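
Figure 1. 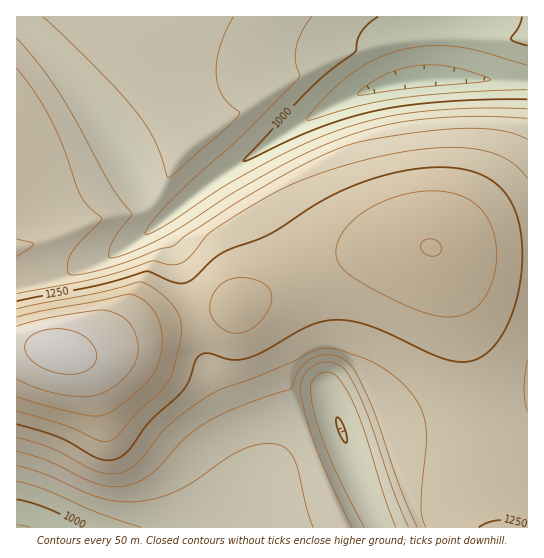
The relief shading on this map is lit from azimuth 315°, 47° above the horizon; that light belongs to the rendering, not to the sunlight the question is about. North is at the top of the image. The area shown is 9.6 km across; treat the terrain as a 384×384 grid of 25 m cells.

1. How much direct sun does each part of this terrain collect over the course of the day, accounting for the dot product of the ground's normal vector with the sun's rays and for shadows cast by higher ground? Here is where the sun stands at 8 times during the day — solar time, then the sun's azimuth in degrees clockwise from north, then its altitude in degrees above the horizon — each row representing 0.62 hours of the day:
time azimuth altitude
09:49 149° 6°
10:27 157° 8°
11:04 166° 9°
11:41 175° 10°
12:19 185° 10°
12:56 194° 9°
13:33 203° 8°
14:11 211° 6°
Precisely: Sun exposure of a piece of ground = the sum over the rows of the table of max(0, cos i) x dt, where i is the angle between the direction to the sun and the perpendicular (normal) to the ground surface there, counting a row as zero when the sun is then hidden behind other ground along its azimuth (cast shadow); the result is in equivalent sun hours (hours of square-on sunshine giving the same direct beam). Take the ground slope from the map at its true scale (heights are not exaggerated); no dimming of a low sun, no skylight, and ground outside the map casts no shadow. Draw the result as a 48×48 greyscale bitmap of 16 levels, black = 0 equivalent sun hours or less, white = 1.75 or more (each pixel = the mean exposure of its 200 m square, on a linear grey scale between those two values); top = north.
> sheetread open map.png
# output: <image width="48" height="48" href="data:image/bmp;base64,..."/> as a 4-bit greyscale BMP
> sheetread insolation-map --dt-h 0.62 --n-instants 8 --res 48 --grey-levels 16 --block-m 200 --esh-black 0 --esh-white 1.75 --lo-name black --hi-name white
<image width="48" height="48" href="data:image/bmp;base64,Qk32BAAAAAAAAHYAAAAoAAAAMAAAADAAAAABAAQAAAAAAIAEAAATCwAAEwsAABAAAAAAAAAAAAAAABEREQAiIiIAMzMzAERERABVVVUAZmZmAHd3dwCIiIgAmZmZAKqqqgC7u7sAzMzMAN3d3QDu7u4A////AJqqq7u7qpmIh3d3d3d3d2I1eat2ZVVERKu7vMzMuqmIh3d3d3ZmZkNFeblmZVVVVbvMzN3cy6mYh3d3d2ZmZiNGirdmZmVVVczM3d7ty6mYh3d3dmZmZDNXmpZmZmZmVc3d3e7u26mYh3d3dmZmYzRXmnZmZmZmZt3d3e7ty6mYh3d3d2ZmUzRomWZmZmZmZt3d3d3cu6mYiHd3d3ZmQ0V5p2ZmZmZmZd3d3cy7qqmZiIh3d3d2M0aJpmZmZmZmZe7t3MuqqqqpmYiId3d1NFaKlmZmZmZmVe7u3LqpqqqqqZmYiId0RGiadmZmZmZmZe7u3Muqq7u7qqqZmYh0RXmqd3d3ZmZmZd3d3Mu7u7u7uqqqqZlkVoq5d3d3d3ZmZt3czLu7u7u6qqq7qqlVZ5u4h3d3d3d2Zsy7u6qqqqqZiZqruqqIiay4iIiIh3d3ZqqqmZmZmZmIeImru6rd3d2oiIiIiId3d5mIh3d3eIiHeJmru6rv//6ZmZiIiIiHd3d2ZmZmZnd4iaqqqqqv//qZmZmZiIiHd1VVVVVVVmZniaqqqqqqqpmZmZmZmIiIdxIjM0RFVVVmeJmZmZmZmZmZmZmZmIiIdwAAASM0RERVZ4iIiIiZmZmZmZmZmIiIdwAAAAASMzM0Vmdnd3iIiZmZmZmZiIiIdwAAAAAAESIjRVVVZmd4iIiZmZmIiIiHdxAAAAAAABESNEREVWZ3eIiIiIiIiId3dyAAAAAAAAABIzM0RFZmd3iIiIiId3d3dzEAAAAAAAABIiIzNFVmZ3d3d3d3d3d2ZlMQAAAAAAABIiIzNEVWZmd3d3d3ZmZmZkVTEAAAAAASIzMzNERVVmZmZmZmZmZmZkM0RCEAAAAAESMzNERFVVVVVVVVVVVVVVRERFVCAAAAAAEzNERERERVVVVVVVVVVVVVVUREQ0MQAAACMzREREREREREREREVWZmZVRDM0ZSAAAAEzMzMzMzMzMzMzRERGZmZlRDRFaGMAAAACMzMiIiIiIiMzM0RGZmZVRERWaYdBAAAAEiIiIiIiIiIiMzNGZmZVREVmeKl1IAAAABIiEREREREiIjNGZmVURFZ3d5upZBAAAAARERERERERIiM2ZmVERGeIdmm6mFIAAAAAEREQAREREiM2ZlRERWeIdmaLuoYwAAAAAAAAAAEREiI2ZVREVniIdmVWm6l0EAAAAAAAAAABERIlVUREZ4iHdmZVV6qXUQAAAAAAAAAAAAAFRDNFeIiHZmZlVWm6hiAAAAAAAAAAAAAEQzRWiIh3ZmZmZVV6qXQQAAAAAAAAAAAEMzRniIh3ZmZmZmVWmqlzAAAAAAAAAAADM0V4iId2ZmZmZmZmV5qpYxAAAAAAAAAzNFeIiHdmZmZmZmZmZmeaqoUxEAAAETaDNWiIh3ZmZmZmZmZmZmZnmruph3d3iaqzRoiIh3ZmZmZmZnd3d3d2ZniaqqqqqqqlZ4mId2ZmZmZmd3d3d3d3d3d3d2ZmZVVWiJiHdmZmZmZmd3d3d3eIiIiIiId3ZmZg=="/>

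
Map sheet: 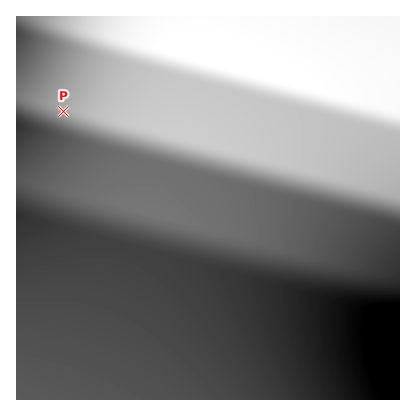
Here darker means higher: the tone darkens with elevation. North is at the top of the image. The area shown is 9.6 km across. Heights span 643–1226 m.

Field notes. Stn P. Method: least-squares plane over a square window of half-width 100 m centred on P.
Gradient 10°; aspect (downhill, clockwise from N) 36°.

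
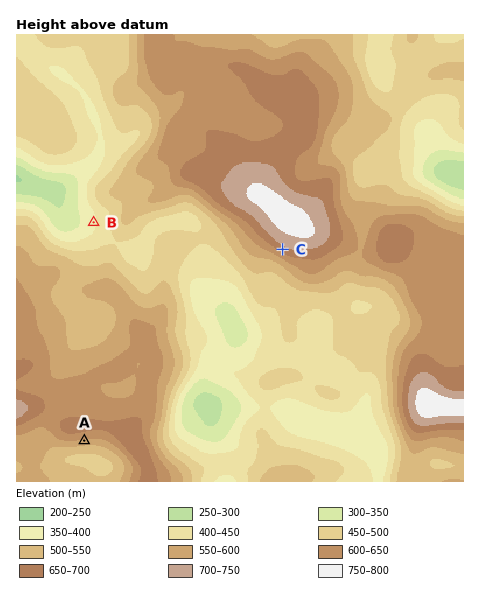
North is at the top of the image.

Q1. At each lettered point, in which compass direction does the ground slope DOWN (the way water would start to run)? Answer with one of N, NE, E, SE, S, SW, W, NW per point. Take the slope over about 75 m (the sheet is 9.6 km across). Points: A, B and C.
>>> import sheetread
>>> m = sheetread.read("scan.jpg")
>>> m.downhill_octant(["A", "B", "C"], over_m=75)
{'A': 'S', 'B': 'W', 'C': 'SW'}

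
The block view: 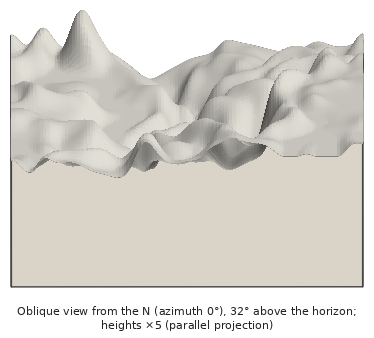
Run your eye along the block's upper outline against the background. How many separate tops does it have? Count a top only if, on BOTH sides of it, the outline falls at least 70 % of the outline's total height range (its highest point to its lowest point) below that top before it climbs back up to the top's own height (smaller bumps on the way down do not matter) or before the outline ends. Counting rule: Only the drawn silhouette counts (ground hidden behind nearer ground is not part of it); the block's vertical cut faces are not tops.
0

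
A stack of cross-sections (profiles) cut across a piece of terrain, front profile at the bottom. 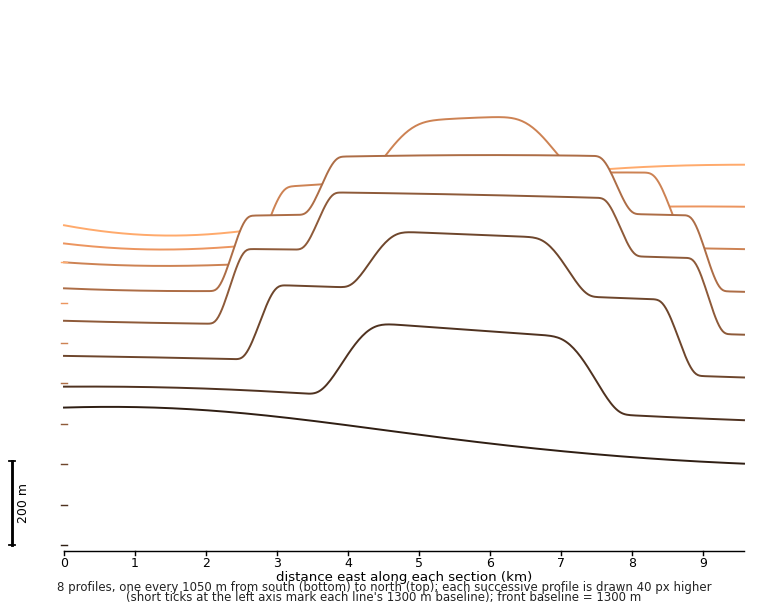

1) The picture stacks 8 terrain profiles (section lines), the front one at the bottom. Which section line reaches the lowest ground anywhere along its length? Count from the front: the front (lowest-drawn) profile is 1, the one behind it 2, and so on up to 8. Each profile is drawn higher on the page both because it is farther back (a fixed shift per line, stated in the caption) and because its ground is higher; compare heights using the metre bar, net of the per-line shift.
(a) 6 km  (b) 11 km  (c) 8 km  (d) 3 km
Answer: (c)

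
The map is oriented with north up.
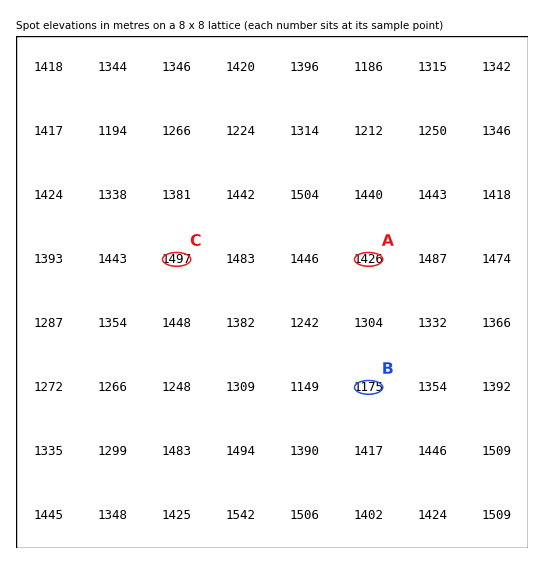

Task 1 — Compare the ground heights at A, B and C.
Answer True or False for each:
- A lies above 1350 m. True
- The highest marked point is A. False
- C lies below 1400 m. False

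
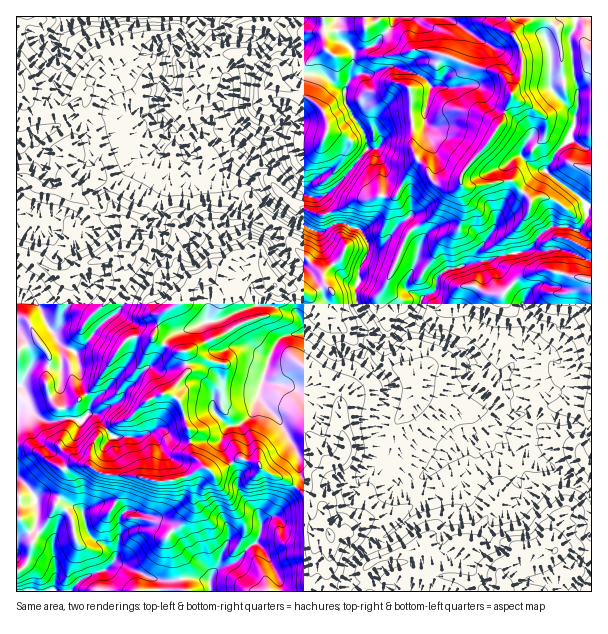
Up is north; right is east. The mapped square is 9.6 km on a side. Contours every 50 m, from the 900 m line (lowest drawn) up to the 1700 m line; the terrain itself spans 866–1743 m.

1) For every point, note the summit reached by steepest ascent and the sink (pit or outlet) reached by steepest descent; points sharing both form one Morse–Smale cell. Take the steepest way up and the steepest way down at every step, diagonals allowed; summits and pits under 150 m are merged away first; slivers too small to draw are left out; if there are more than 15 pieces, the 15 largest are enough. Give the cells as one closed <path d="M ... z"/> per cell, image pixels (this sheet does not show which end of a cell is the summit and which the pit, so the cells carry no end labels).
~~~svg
<path d="M591 16l-574 0-1 236 17 7 23 17 12 2 12-12 33-13 7 0 8 6 7 0 11 7 12-15 5-11 0-10-3-6 0-20 9-27 0-15 13 1 4-4 2-11 27 26 3 0 10-10 23 14 22 28 17 12 22 12 11 2 13-9 8 0 15 6 5 5 4 11 0 6-8 16-5 29 3 10 15 21 1 8-13 19 24 27 0 14-7 16-4 21 8 30-2 5 12 14 9 1 22-6 26-24 30-14 21-20 12 0 12-4 10 0 30 7 11 0 16 9z"/><path d="M188 148l-2 11-4 4-13-1 0 15-9 27 0 20 3 6 0 10-5 11-12 15 15 10 20 24-2 4-17 10-10 22 6 6 16 8 12 1 1 21-16 19-21 7-21 20-15 6-15 10-8 13-1 18 8 7 10 3 24 0 23 6 15 0 18-5 13-8 15 4 23-14 16 4 9 8 29 14 11 10 10 16 10 3 6 21-14 6-2 26-6 16 2 9 34 1 5-11 0-11 5-9 14-14 31-21 15-15 17-7 5-6 0-3-11-20-11 5-18 2-4-1-12-14 2-5-4-12-4-24 4-15 7-16 0-14-24-27 13-19 0-3-16-26-3-10 1-11-6-2-12-10-16-25-3-15-29-15-17-12-22-28-23-14-6 6-7 4z"/><path d="M147 266l-26 42-27 24-13 17-7 4 5 10 1 23 11 15-3 13-8 7-9-3-12 3-14 0-21-13-8 0 0 8 12 7 6 12 27 24 3 8 0 4-6 11-10 10-10 3 12-1 28 14 6 5 1 12 6 12 13 7 10 10 2 0 4-18 5-6 7-2 14 0 12-5 7 3 45 50 11-10 15-4 16-18 6 0 7 8 13 26 3 14 28 0-1-10 6-16 2-26 14-6-6-21-10-3-10-16-11-10-29-14-6-7-19-5-23 14-15-4-13 8-18 5-15 0-23-6-24 0-10-3-8-7 1-18 8-13 15-10 15-6 21-20 21-7 16-19-1-21-12-1-16-8-6-6 10-22 17-10 2-4-18-22z"/><path d="M534 414l-10 0-12 4-12 0-21 20-30 14-23 24 10 22-5 6-17 7-15 15-31 21-14 14-5 9 0 11-5 10 247 1 1-161-17-10-11 0z"/><path d="M18 416l-2 1 1 175 263-1-2-13-8-18-12-16-6 0-16 18-15 4-11 10-45-50-9-3-10 5-14 0-7 2-5 6-4 18-2 0-10-10-13-7-6-12-1-12-6-5-28-14-12 1 10-3 10-10 6-11 0-4-3-8-11-8-16-16-6-12z"/><path d="M120 253l-7 0-30 12-15 13-12-2-23-17-12-6-5 1 1 154 7 0 21 13 14 0 7-3 14 3 8-7 3-13-11-15-1-23-5-10 7-4 13-17 27-24 24-39-4-7-6-3-7 0z"/><path d="M344 223l-8 0-16 9-1 5 6 17 13 19 12 10 6 1 2-2 2-15 8-16 0-6-4-11-5-5z"/>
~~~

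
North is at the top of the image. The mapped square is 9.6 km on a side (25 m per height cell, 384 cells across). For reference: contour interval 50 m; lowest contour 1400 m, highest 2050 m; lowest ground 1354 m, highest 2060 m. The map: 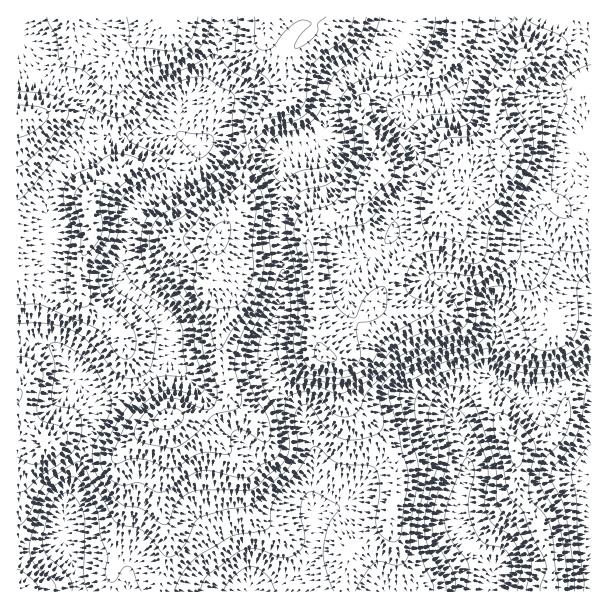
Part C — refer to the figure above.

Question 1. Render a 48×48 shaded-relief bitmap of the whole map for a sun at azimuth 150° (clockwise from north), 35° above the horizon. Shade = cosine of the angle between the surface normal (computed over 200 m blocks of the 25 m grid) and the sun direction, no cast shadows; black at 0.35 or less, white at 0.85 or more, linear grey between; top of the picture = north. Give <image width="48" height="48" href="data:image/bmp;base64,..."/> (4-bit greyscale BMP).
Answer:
<image width="48" height="48" href="data:image/bmp;base64,Qk32BAAAAAAAAHYAAAAoAAAAMAAAADAAAAABAAQAAAAAAIAEAAATCwAAEwsAABAAAAAAAAAAAAAAABEREQAiIiIAMzMzAERERABVVVUAZmZmAHd3dwCIiIgAmZmZAKqqqgC7u7sAzMzMAN3d3QDu7u4A////AGVmdmZ3Z4mZqph3dmZ3iYiHd5mXQRNpmWVWZlZ3Z4qqqqiIh2Z3iYmYd4mYUiNpmXZVZVZ3Z4qqq7qZmHZniZmYdmeIdDV5mYh2ZVZ4d4qqqrqZmXZmeJqpdmeJhlaImaqXZVaIiImpmqqZiHZWZ4mph3d4h2eImbuoZUaJiImZmZmYh3ZlVniqmHZnh2Z4mby5dlaJmJmZmZqYiHdmVViruXZWeGZomazKhmaJmaqpmqu6iId3ZVesyoZEaHZniKzcl2eZiKu6qrzMqYiIdleby5YyR5dneJvut2eZmKu6qqvN25iIh2aau6dCN6mYh4re2EaKmZu6qZm93JiJmHeJq6hTR6u6mHi92TJpqZq6mYiry5iJmYh4mZhkRpq8uWVpuTAmmqqqmIiaqpiJmZiHeIhkRWebuoZFeFECWJqpmZiZiIiJmZiIeIdURFVou5dUV3MAA2eIiZh4mYeJmYiJmYdVRFVXmpl1VnUwAAI0aJdnq5iJmYiJqpdlRWZmioqXZndkIAAjR4d3rMq8y7qquph2Z4h3iWiodmeIZCM0V4h3i93e/+7dy6l3iru6mlaIh3eKl1VVaIiHZ7zd7////cupq83u3UV4iHeJmHZVeamGRHiZrO////7amrzf/2Z4iId4mHU0abuVIkZnis3d///rh4ms7omZmYd3eHZDacymEUZ3eKzM3e7rdmd4q6qqqpdmZ3dVec3IIDZ3eJqru8zKh3d3iamZmpdVZ4d3ib3aQUd2Z4iIiJmqmId3iJmGeYZWeId3iJzbUld2VndlVnm7mYiHiIh1aJd3d3ZWiIrLY1h2VGiGVovduZmIiYd1WKl2d3VFeIm7Y2iHVEeZiJvdypmYmXdlSMyWV3ZWeIiZZGiHdlWKqZq8uYiJmYd1Ns2mRXdmeJmYZGiYiGVpqpmaqYiJmYd1Nay3IkVVaJmoVGiZmYZnmpmZmYiImYh2RYqnIBIjRoqpQ1eZqpdmeZmquoiIiIh2VYmnMAARJHmoQjVnm6hlZ4iby5h3eJh1RYq6YgAAAUiYQjM1e8p0VnZ63bh3d5mFM2rMp0IAACZ3QzMiScyURXZovcl2Z6qWMSasy4YwABVmQzMQFZuVNXd3rduHZqqoUyNXmYdjEBVnVEMgA2h1NXh3i8uXZqq6hlMzRWZ2MSaIdlUxEkVlRWdmeKuYdqq7qHZVZmZ3Uzi7mHZTMzRUMzNFZoqYd5m7uYiZmId4dTe9zKhkRDRUIREkZnmYd2eKqZmrqpd4hjOM3slkVmZlMiEldmiYiERWeImauph3dkI3rMpjR4h3ZlMkeHeIiDNFeIiaq7mHd2Q0abpzJYiJmXQSeZiHd1VniIiaq8yoiIhmaKuWM1Znm6charuod2ZniHeJq83KiImIiby5dURDWcpROLzKmGZmd2Z5mrzcl3iIebzMqHZCJauTFImqqWZmd2VniZrMllZ3d5vMyodkInqmITV4iWZmd3ZWd4irlkV3d3iruph1MlmoQiRWeGZniHZWd3eal0Vnd3eauph2QkipYzRWdw=="/>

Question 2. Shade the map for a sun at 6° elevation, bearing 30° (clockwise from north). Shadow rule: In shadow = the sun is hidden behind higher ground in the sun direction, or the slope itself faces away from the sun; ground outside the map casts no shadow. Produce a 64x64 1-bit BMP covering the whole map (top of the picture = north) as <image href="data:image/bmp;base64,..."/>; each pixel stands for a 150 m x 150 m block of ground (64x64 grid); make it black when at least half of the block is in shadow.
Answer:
<image width="64" height="64" href="data:image/bmp;base64,Qk0+AgAAAAAAAD4AAAAoAAAAQAAAAEAAAAABAAEAAAAAAAACAAATCwAAEwsAAAIAAAAAAAAA////AAAAAAAHgADwAAAfgAeAAPgAAD+AD84B/ADAP8Af/wD8AcB/4B//gPwBwH/gH/+O+AHA/8Af/4/gAID/wA//H4AAAP+AD/8/8AAA/4Af/z/8AAD/AP//P/4AAP8A//+//4AA/gD//9/f4AD+AP//35/wAP8Af+/PH/gA/gBxj84/+AD+AAAPwHf4AP4AAAfA7/wA/AAAAADv+Bn4AACAAI/4P//gAcAAD/z///AB4AAP////+Af3Ph/////8D//+H/////4P+/4f/////x/z/B/gf///P/P8H4A///9/4/w/AD//B//D/B8AP+4A/8P8HwAfjwD/h/4fAAIPAP8P/A+AAB8ABg/8D4AAPwAAH/gPgAH/AAAP8A+AD/8ADA/wB4AP/gAOD/gHgA/wAA4H/AcAD8AADwf4BwAPwAwPAwAHCA+ACA8AAAYMDwAADwAAAAYOAAAOAAAABgQAAAYIAAAAAAAAAB4AAAAAAAAADwAAAAAAAAAHAAAAABgAAAAAAAAAGAAAAAAYHAYAAAAAD7weBAAAAAAP/h4AAAAA8A//HAAAAADwD58cABAAAPOPzwgAEAAB48/gAAwAAAHD//AADgAAAcP/+AAPAYABg//4AAMBwAAD//gwAAAAAAPz4DgAAAAQAcAAGAAAABgAAAAAAAAAGAAAAAADAAAYAADAAAOAAA=="/>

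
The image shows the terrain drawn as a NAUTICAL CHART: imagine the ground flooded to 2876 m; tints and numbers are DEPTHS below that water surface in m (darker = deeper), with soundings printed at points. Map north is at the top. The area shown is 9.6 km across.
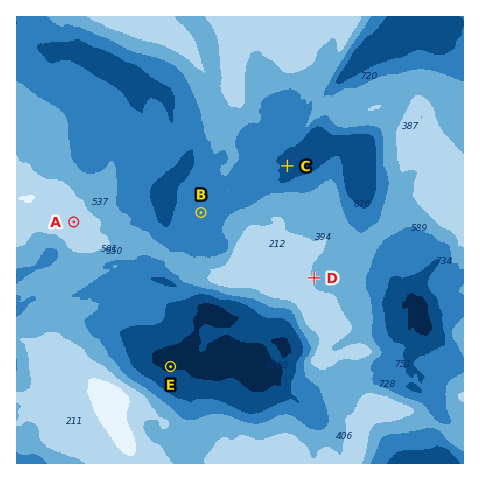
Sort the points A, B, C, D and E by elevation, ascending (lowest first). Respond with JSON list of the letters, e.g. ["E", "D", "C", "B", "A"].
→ ["E", "C", "B", "D", "A"]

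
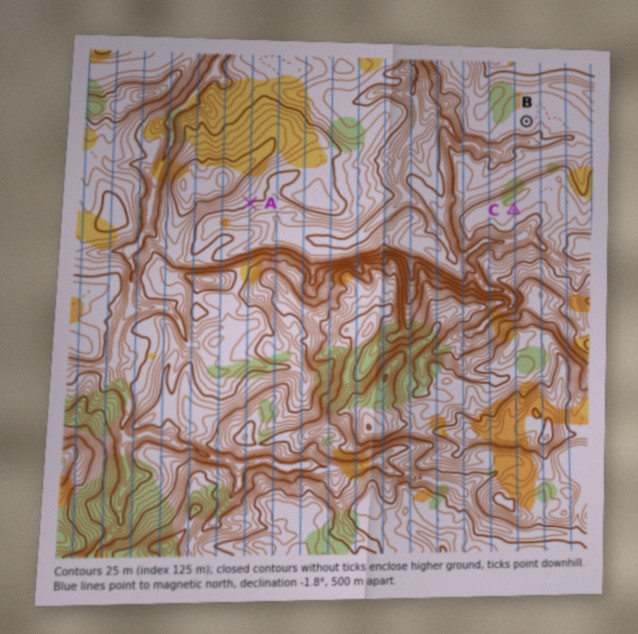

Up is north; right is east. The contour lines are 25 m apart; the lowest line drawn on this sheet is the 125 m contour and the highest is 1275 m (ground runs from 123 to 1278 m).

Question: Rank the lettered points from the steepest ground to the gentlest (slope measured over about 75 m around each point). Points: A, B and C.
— A C B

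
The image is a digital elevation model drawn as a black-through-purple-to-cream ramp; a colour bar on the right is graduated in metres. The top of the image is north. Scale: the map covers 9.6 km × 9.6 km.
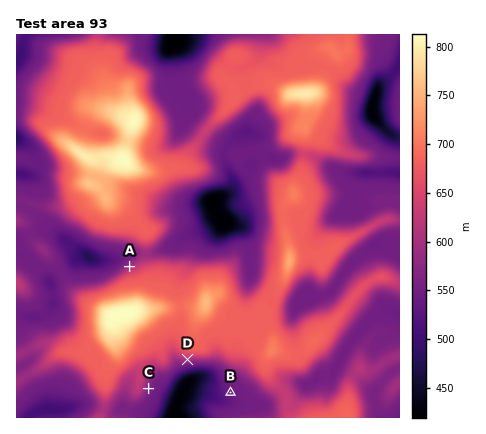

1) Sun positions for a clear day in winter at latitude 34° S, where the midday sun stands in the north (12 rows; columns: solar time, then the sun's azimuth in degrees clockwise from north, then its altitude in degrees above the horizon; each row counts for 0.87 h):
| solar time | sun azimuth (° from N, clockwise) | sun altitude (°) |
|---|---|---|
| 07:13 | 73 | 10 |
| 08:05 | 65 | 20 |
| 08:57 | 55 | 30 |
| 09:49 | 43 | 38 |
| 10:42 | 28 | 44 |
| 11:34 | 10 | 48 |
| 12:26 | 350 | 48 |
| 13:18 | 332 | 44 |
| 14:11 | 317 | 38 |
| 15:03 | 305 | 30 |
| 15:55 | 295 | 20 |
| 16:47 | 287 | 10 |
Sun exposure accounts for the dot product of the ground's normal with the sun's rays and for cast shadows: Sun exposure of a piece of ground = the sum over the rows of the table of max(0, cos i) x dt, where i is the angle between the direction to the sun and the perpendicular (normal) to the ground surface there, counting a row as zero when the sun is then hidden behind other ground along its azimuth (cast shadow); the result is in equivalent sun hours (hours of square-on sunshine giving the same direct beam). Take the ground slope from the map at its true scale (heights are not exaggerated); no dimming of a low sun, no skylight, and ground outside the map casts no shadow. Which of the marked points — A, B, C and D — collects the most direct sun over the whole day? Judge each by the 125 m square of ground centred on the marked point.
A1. A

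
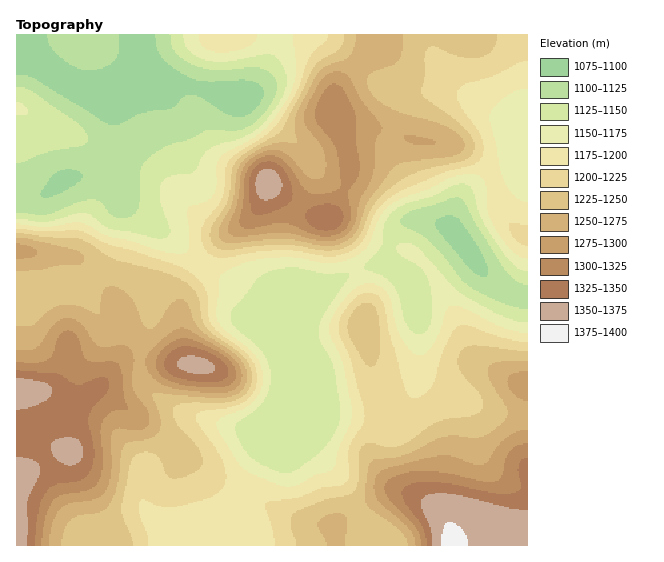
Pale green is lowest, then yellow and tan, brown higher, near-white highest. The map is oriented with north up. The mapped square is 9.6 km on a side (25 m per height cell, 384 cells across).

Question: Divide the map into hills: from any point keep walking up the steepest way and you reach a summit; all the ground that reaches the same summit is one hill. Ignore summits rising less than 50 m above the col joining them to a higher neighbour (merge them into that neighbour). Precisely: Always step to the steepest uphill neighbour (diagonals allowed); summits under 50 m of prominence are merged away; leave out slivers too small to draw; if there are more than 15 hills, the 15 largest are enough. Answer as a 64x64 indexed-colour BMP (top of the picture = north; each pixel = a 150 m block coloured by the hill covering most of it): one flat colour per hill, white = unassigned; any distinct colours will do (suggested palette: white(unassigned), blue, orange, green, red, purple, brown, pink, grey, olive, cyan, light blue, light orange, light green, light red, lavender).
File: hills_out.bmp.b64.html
<image width="64" height="64" href="data:image/bmp;base64,Qk12CAAAAAAAAHYAAAAoAAAAQAAAAEAAAAABAAQAAAAAAAAIAAATCwAAEwsAABAAAAAAAAAA////ALR3HwAOf/8ALKAsACgn1gC9Z5QAS1aMAMJ34wB/f38AIr28AM++FwDox64AeLv/AIrfmACWmP8A1bDFADMzMzMzMzMzMzMzMzMRERERERERERERERERERERERERMzMzMzMzMzMzMzMzMzEREREREREREREREREREREREREzMzMzMzMzMzMzMzMzMRERERERERERERERERERERERETMzMzMzMzMzMzMzMzMxERERERERERERERERERERERERMzMzMzMzMzMzMzMzMzEREREREREREREREREREREREREzMzMzMzMzMzMzMzMzMxERERERERERERERERERERERETMzMzMzMzMzMzMzMzMzERERERERERERERERERERERERMzMzMzMzMzMzMzMzMzMREREREREREREREREREREREREzMzMzMzMzMzMzMzMzMzERERERERERERERERERERERETMzMzMzMzMzMzMzMzMzMRERERERERERERERERERERERMzMzMzMzMzMzMzMzMzMzEREREREREREREREREREREREzMzMzMzMzMzMzMzMzMzMxERERERERERERERERERERETMzMzMzMzMzMzMzMzMzMzERERERERERERERERERERERMzMzMzMzMzMzMzMzMzMzMxEREREREREREREREREREREzMzMzMzMzMzMzMzMzMzREQRERERERERERERERERERETMzMzMzMzMzMzMzMzREREREERERERERERERERERERERMzMzMzMzMzMzMzNERERERERBEREREREREREREREREREzMzMzMzMzMzM0REREREREREERERERERERERERERERETMzMzMzMzMzM0REREREREREQRERERERERERERERERERMzMzMzMzMzM0RERERERERERBEREREREREREREREREREzMzMzMzMzM0REREREREREREERERERERERERERERERETMzMzMzMzMzREREREREREREQRERERERERERERERERERMzMzMzMzMzNERERERERERERBEREREREREREREREREREzMzMzMzMzM0REREREREREREERERERERERERERERERETMzMzMzMzMzREREREREREREERERERERERERERERERERMzMzMzMzMzNEREREREREREQREREREREREREREREREREzMzMzMzMzM0RERERERERERBERERERERERERERERERETMzMzMzMzMzNEREREREREREERERERERERERERERERERMzMzMzMzMzM0REREREREREQREREREREREREREREREREzMzMzMzMzMzREREREREREIiERERERERERERERERERETMzMzMzMzMzNERERERERCIiIhERERERERERERERERERMzMzMzMzMzM0RERERERCIiIiIREREREREREREREREREzMzMzMzMzMzREREREQiIiIiIiIRERERERERERERERETMzMzMzMzMzNEREREQiIiIiIiIiIRERERERERERERERMzMzMzMzMzM0REREIiIiIiIiIiIiIREREREREREREREzMzMzMzMzMzNEREIiIiIiIiIiIiIiIhERERERERERETMzMzMzMzMzM0REIiIiIiIiIiIiIiIiERERERERERERMzMzMzMzMzMzREIiIiIiIiIiIiIiIiIhEREREREREREzMzMzMzMzMzNEIiIiIiIiIiIiIiIiIiERERERERERETMzMzMzMzMzMyIiIiIiIiIiIiIiIiIiIRERERERERERMzMzMzMzMzMyIiIiIiIiIiIiIiIiIiIiIREiEREREREzMzMzMzMzMiIiIiIiIiIiIiIiIiIiIiIiIiIhERERETMzMzMzMzMiIiIiIiIiIiIiIiIiIiIiIiIiIiERERERMzMzMzMzMiIiIiIiIiIiIiIiIiIiIiIiIiIiIhERERERETMzMzMyIiIiIiIiIiIiIiIiIiIiIiIiIiIiIRERERERETMzMyIiIiIiIiIiIiIiIiIiIiIiIiIiIiIiEREREREREREyIiIiIiIiIiIiIiIiIiIiIiIiIiIiIiIiIREREREREREiIiIiIiIiIiIiIiIiIiIiIiIiIiIiIiIiIRERERERERIiIiIiIiIiIiIiIiIiIiIiIiIiIiIiIiIiEREREREREiIiIiIiIiIiIiIiIiIiIiIiIiIiIiIiIiIRERERERESIiIiIiIiIiIiIiIiIiIiIiIiIiIiIiIiIhERERERERIiIiIiIiIiIiIiIiIiIiIiIiIiIiIiIiIiEREREREREiIiIiIiIiIiIiIiIiIiIiIiIiIiIiIiIiIRERERERESIiIiIiIiIiIiIiIiIiIiIiIiIiIiIiIiIhERERERESIiIiIiIiIiIiIiIiIiIiIiIiIiIiIiIiIiERERERERIiIiIiIiIiIiIiIiIiIiIiIiIiIiIiIiIiIRERERERESIiIiIiIiERIiIiIiIiIiIiIiIiIiIiIiIhERERERERESIiIiERERESIiIiIiIiIiIiIiIiIiIiIiEREREREREREREREREREREiIiIiIiIiIiIiIiIiIiIiIRERERERERERERERERERESIiIiIiIiIiIiIiIiIiIiIhEREREREREREREREREREREiIiIiIiIiIiIiIiIiIiIiERERERERERERERERERERESIiIiIiIiIiIiIiIiIiIiIRERERERERERERERERERERIiIiIiIiIiIiIiIiIiIiIhEREREREREREREREREREREiIiIiIiIiIiIiIiIiIiIi"/>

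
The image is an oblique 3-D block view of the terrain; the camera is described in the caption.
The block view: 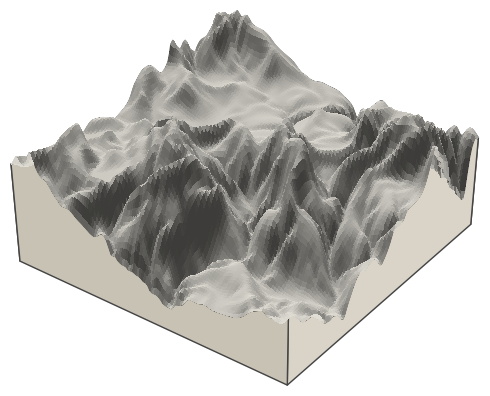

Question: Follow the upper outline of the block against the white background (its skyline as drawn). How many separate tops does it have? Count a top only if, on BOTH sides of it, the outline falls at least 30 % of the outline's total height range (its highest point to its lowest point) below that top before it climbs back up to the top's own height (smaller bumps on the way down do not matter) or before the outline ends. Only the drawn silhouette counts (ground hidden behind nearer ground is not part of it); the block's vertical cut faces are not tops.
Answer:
1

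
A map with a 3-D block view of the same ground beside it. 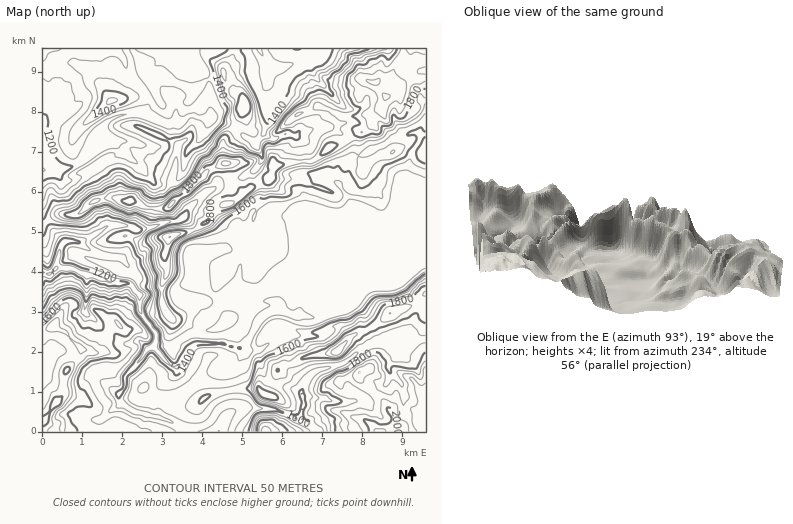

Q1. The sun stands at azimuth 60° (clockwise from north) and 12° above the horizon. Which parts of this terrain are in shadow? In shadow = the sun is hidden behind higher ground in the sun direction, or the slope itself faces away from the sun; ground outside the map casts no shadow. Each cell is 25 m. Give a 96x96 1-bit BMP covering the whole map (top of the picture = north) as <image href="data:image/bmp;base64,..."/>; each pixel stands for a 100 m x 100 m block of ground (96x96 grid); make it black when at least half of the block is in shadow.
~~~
<image width="96" height="96" href="data:image/bmp;base64,Qk2+BAAAAAAAAD4AAAAoAAAAYAAAAGAAAAABAAEAAAAAAIAEAAATCwAAEwsAAAIAAAAAAAAA////AAAAAAAAAAAAAAH+AD//4AAAAAAAMPf+AH//wAAAAAAB4H/8AP//gAAAAAAPwH/8A//8DgAAAAD/AD//n//wHhjAAAf0AB////8APDDgAB+AAB//+f4AHADgAB4AAA//4f/wOARgABwAAAP/gf/6MD5AADwAAAH+AP/gADwIAB4AAAD8AH/HgDA4AA4AAAB8AH/PAHh4AA4AAAB8AD4eAPh4AAQAAAB9wAAOAPM4AAAAMAB94PAGAcccAAMAcAA/wPwGAQcIAAGB8AA/wH+EAAYAD8DDuAAdgD/AAAYAH8BnnAAYAB/BAAIBAABvDAAoAAPAAAADgAB/BAB8AAEAAAAHgAB+BAM8AAAAAAAGAAD+B/+cAAAAAAAOAAH+A/wcAABgAAAAADC/AAAOAABgAABAAHB/AAAGAABgAABAAmD/gAADAAAAAAJAB0D/AAAAAAAAcA7gPgH/AAAAAAAAfAfgPAH+AAAAAAAA/ALwOAH+AAAAAAAD/ADwMAf8AAAAAAAB+ADgEB/8AAAAAAAA4ADAEf/8AAAAAAAAAAzAH//8AAAAAAAAAByAP//8AAAAAAAAAD6Af//8AAAAAAAAAByAf//8AAAAAAAAAAwAf//+AAAAAAAAAAJw///+AAAAAAAAAAD////+AAAAAAAAAACf///+AAAAAAAAAACf4f/8AAAAAAAAAAC+4P/8AAAAAAAAAAA/f//8AAAAAAAAAAA////+AAAAAAAAAAB////+AAAAAAAAAAB/////AAAAAAAAAAD////+DwAAAAAAAAD////gAwAAAAAAAAD////gAAAAAAAAAAD////8DgAAAAAAAAD/////PgAAAAAAAAD/v///vgAAAAAAAAD4H///n8AAAAAAAADgz///D8wAAAAAAADh5/2DAwAAAB+A4ADB4fgDAQAP4D+HwADBgMADAAAP+D8PgADBIAAH8AAH8G4fAACAIAAH+AADwOAYAAAAAAAP+FwBgMA8AAAEAAAf/BwAAAA/AAAHgAA/fxgAAAAfAAAAAAAzPzwOAwAvABDAAABjHz8Pw+AmAD+AAADjn7wHwfAGAD8OAAHDnzgDgAACAB8eAAcDj3ADgAAAAA4eAAYDh/AHgBwAAAw8AAwDw/AHABwAAAQcAHH/wfgHAB4AAAAAAf//gfgOAAwH4AAAA//4Afgf4MAHcAAAA//gA/gz/oAfMAAAAf+AA/gh/sBwcgAAAPgAA/5h/MPB7sAAAAACA//A+AP/zMAAIAAeD//AfAfr3cAAeAB+D//APg4BGYAA/AB8J//AHgQ/OYAAfAA4Y/+AHjB/8IAAfwA4A//ADvH++AAAPwAwA/+AD+P+eAMAPgAwA/4AB8f8+AMAPgAgB/wAB4f/8AMAHABAB/wAAIf/4AYAAADAB/wAAA//gAAAAAOAA/gAAA/+AAAAAAMAA/gAAAm4AAAAAAcAAfgAAAP+AAAAAAcAA/AAAAP+AAAAAA8AA+AAgAH8AQAAAA4AB4ABgAD8gQAAAB4AAwADgABwAYAAAAwAAwADAABAAcA="/>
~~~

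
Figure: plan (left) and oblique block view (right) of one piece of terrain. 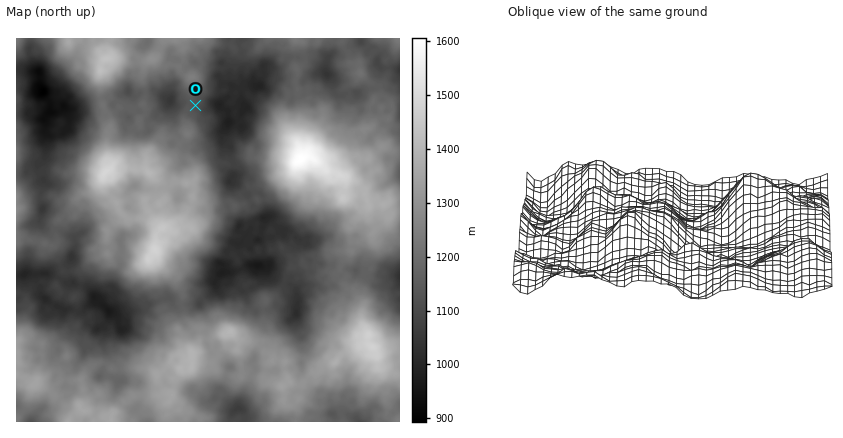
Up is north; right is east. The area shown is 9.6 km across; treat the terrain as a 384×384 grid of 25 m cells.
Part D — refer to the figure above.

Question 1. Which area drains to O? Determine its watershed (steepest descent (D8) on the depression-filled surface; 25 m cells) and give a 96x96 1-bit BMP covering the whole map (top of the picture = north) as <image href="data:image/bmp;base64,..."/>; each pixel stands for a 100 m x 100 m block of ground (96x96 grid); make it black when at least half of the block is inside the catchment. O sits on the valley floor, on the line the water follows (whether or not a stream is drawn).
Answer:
<image width="96" height="96" href="data:image/bmp;base64,Qk2+BAAAAAAAAD4AAAAoAAAAYAAAAGAAAAABAAEAAAAAAIAEAAATCwAAEwsAAAIAAAAAAAAA////AAAAAAAAAAAAAAAAAAAAAAAAAAAAAAAAAAAAAAAAAAAAAAAAAAAAAAAAAAAAAAAAAAAAAAAAAAAAAAAAAAAAAAAAAAAAAAAAAAAAAAAAAAAAAAAAAAAAAAAAAAAAAAAAAAAAAAAAAAAAAAAAAAAAAAAAAAAAAAAAAAAAAAAAAAAAAAAAAAAAAAAAAAAAAAAAAAAAAAAAAAAAAAAAAAAAAAAAAAAAAAAAAAAAAAAAAAAAAAAAAAAAAAAAAAAAAAAAAAAAAAAAAAAAAAAAAAAAAAAAAAAAAAAAAAAAAAAAAAAAAAAAAAAAAAAAAAAAAAAAAAAAAAAAAAAAAAAAAAAAAAAAAAAAAAAAAAAAAAAAAAAAAAAAAAAAAAAAAAAAAAAAAAAAAAAAAAAAAAAAAAAAAAAAAAAAAAAAAAAAAAAAAAAAAAAAAAAAAAAAAAAAAAAAAAAAAAAAAAAAAAAAAAAAAAAAAAAAAAAAAAAAAAAAAAAAAAAAAAAAAAAAAAAAAAAAAAAAAAAAAAAAAAAAAAAAAAAAAAAAAAAAAAAAAAAAAAAAAAAAAAAAAAAAAAAAAAAAAAAAAAAAAAAAAAAAAAAAAAAAAAAAAAAAAAAAAAAAAAAAAAAAAAAAAAAAAAAAAAAAAAAAAAAAAAAAAAAAAAAAAAAAAAAAAAAAAAAAAAAAAAAAAAAAAAAAAAAAAAAAAAAAAAAAAAAAAAAAAAAAAAAAAAAAAAAAAAAAAAAAAAAAAAAAAAAAAAAAAAAAAAAAAAAAAAAAAAAAAAAAAAAAAAAAAAAAAAAAAAAAAAAAAAAAAAAAAAAAAAAAAAAAAAAAAAAAAAAAAAAAAAAAAAAAAAAAAAAAAAAAAAAAAAAAAAAAAAAAAAAAAAAAAAAAAAAAAAAAAAAAAAAAAAAAAAAAAAAAAAAAAAAAAAAAAAAAAAAAAAAAAAAAAAAAAAAAAAAAAAAAAAAAAAAAAAAAAAAAAAAAAAAAAAAAAAAAAAAAAAAAAAAAYAAAAAAAAAAAAAH/8AAAAAAAAAAAAAH/+AAAAAAAAAAAAAH//AAAAAAAAAAAAAH//gAAAAAAAAAAAAH//wAAAAAAAAAAAAH//wAAAAAAAAAAAAH//4AAAAAAAAAAAAH//8AAAAAAAAAAAAH//+AAAAAAAAAAAAH//+AAAAAAAAAAAAH//8AAAAAAAAAAAAD//8AAAAAAAAAAAAH//8AAAAAAAAAAAAH//8AAAAAAAAAAAAP//+AAAAAAAAAAAAP//+AAAAAAAAAAAAP///gAAAAAAAAAAAf///AAAAAAAAAAAAf///AAAAAAAAAAAAf///AAAAAAAAAAAAf///AAAAAAAAAAAAf///AAAAAAAAAAAAf///AAAAAAAAAAAAf//+AAAAAAAAAAAAf//8AAAAAAAAAAAAf//4AAAAAAAAAAAAf/8AAAAAAAAAAAAAP/YAAAAAAAAAAAAAA8AAAAAAAAAAAAAAAAAAAAAAAAAAAAAAAAAAAAAAAAAAAAAAAAAAAAAAAAAAAAAAAAAAAAAAAAAAA="/>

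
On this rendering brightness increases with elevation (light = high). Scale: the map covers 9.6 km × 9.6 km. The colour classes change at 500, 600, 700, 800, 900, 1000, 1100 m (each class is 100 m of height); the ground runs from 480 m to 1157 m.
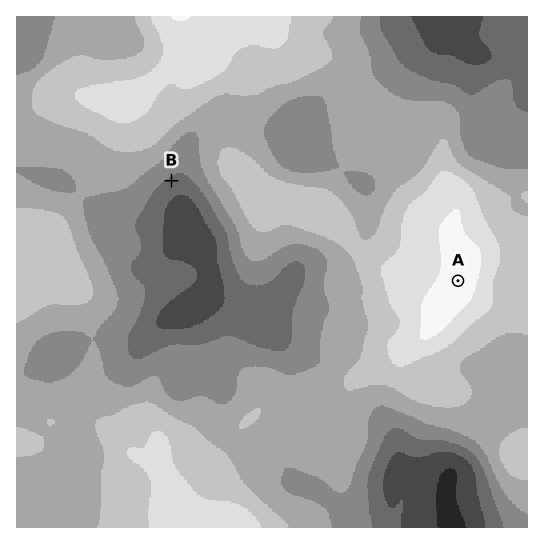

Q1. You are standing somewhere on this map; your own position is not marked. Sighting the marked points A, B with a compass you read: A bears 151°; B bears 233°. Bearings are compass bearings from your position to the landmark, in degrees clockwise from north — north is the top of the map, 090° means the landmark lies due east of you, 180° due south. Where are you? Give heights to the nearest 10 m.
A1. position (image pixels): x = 334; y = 58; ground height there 900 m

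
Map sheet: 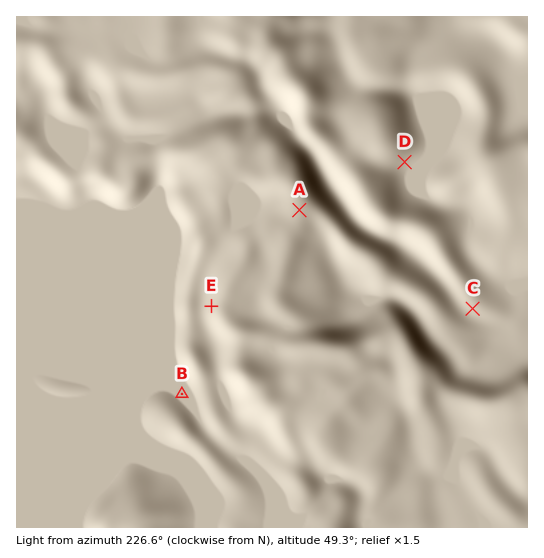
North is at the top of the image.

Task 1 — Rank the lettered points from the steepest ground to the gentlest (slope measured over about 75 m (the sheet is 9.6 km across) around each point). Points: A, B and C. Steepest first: A C B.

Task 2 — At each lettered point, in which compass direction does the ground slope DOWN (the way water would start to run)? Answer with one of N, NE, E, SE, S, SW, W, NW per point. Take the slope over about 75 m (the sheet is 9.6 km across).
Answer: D SE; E W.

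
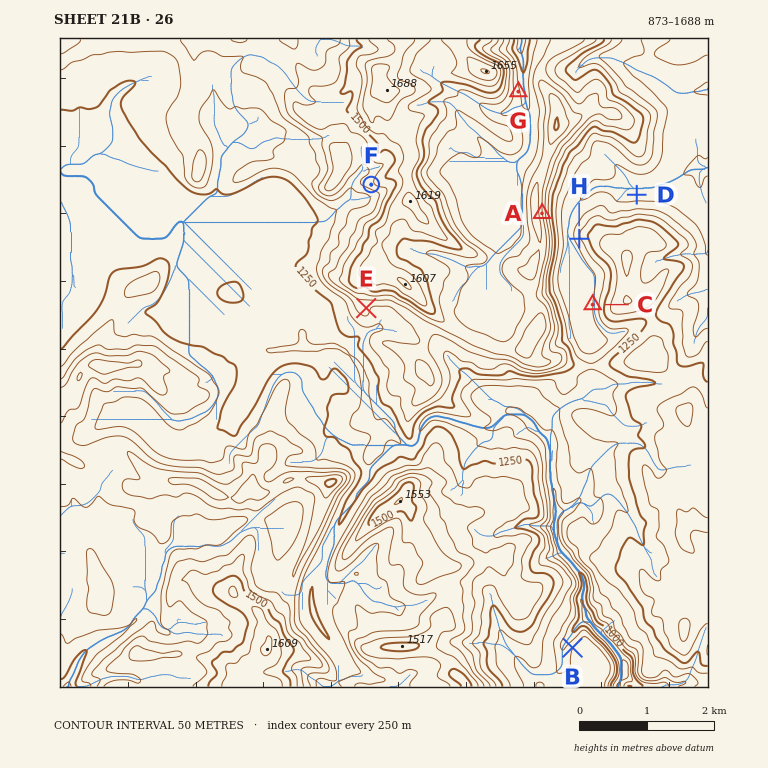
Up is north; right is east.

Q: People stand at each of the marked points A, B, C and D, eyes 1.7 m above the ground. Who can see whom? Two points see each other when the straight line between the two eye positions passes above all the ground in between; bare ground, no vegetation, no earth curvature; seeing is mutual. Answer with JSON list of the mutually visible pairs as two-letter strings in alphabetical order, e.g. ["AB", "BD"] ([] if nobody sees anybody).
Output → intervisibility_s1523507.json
["AC", "AD"]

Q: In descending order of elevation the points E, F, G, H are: F E G H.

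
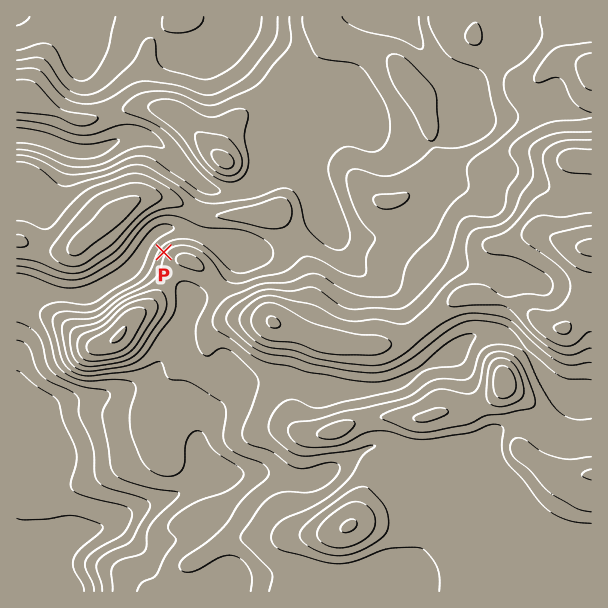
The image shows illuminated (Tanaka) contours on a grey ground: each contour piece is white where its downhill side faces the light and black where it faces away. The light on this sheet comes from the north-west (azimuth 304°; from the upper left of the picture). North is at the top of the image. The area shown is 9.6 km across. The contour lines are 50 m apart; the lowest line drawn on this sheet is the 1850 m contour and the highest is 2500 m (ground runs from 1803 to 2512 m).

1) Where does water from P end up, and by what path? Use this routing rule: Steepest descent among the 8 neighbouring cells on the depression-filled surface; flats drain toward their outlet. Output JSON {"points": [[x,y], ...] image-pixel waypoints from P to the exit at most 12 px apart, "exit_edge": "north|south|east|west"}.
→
{"points": [[164, 252], [152, 240], [144, 248], [135, 260], [123, 272], [111, 284], [99, 294], [87, 294], [75, 294], [63, 294], [51, 294], [39, 294], [27, 294], [17, 294]], "exit_edge": "west"}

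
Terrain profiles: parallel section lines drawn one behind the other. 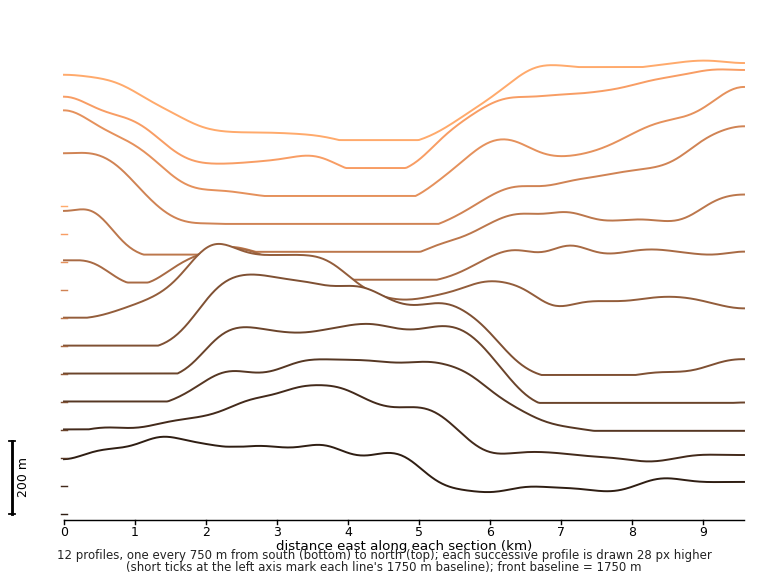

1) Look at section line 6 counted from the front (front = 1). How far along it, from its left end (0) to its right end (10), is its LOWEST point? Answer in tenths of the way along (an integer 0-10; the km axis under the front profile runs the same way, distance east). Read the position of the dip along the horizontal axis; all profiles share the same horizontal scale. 0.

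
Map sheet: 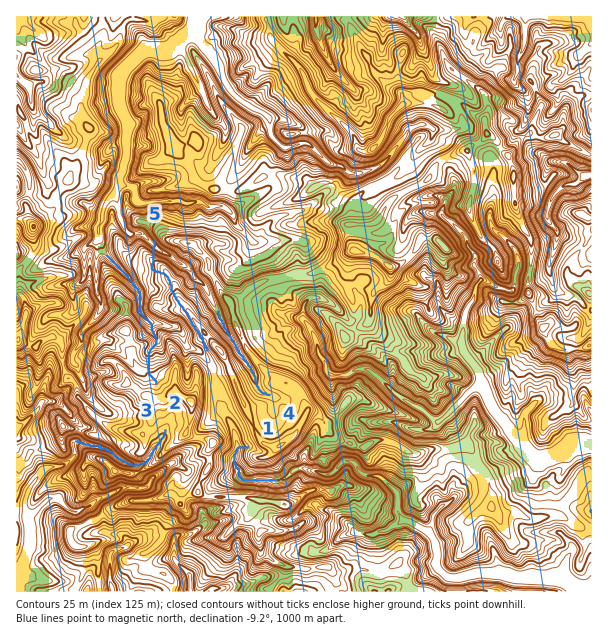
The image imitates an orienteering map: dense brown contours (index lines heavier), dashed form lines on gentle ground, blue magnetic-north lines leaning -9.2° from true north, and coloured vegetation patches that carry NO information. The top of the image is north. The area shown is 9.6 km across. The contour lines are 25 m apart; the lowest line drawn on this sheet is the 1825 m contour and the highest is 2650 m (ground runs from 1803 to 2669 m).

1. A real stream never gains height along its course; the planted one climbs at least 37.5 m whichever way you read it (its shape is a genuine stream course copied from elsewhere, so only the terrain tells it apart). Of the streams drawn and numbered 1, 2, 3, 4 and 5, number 5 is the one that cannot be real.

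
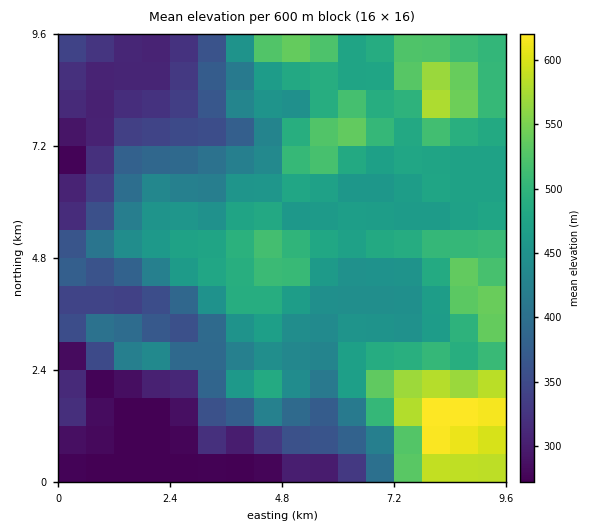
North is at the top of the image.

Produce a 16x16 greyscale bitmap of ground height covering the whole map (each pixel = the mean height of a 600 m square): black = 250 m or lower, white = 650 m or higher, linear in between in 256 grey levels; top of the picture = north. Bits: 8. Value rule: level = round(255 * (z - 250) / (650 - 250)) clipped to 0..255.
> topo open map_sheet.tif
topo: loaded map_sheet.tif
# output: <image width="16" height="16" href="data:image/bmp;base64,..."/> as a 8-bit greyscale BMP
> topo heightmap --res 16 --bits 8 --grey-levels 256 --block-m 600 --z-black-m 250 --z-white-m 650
<image width="16" height="16" href="data:image/bmp;base64,Qk02BQAAAAAAADYEAAAoAAAAEAAAABAAAAABAAgAAAAAAAABAAATCwAAEwsAAAABAAAAAAAAAAAAAAEBAQACAgIAAwMDAAQEBAAFBQUABgYGAAcHBwAICAgACQkJAAoKCgALCwsADAwMAA0NDQAODg4ADw8PABAQEAAREREAEhISABMTEwAUFBQAFRUVABYWFgAXFxcAGBgYABkZGQAaGhoAGxsbABwcHAAdHR0AHh4eAB8fHwAgICAAISEhACIiIgAjIyMAJCQkACUlJQAmJiYAJycnACgoKAApKSkAKioqACsrKwAsLCwALS0tAC4uLgAvLy8AMDAwADExMQAyMjIAMzMzADQ0NAA1NTUANjY2ADc3NwA4ODgAOTk5ADo6OgA7OzsAPDw8AD09PQA+Pj4APz8/AEBAQABBQUEAQkJCAENDQwBEREQARUVFAEZGRgBHR0cASEhIAElJSQBKSkoAS0tLAExMTABNTU0ATk5OAE9PTwBQUFAAUVFRAFJSUgBTU1MAVFRUAFVVVQBWVlYAV1dXAFhYWABZWVkAWlpaAFtbWwBcXFwAXV1dAF5eXgBfX18AYGBgAGFhYQBiYmIAY2NjAGRkZABlZWUAZmZmAGdnZwBoaGgAaWlpAGpqagBra2sAbGxsAG1tbQBubm4Ab29vAHBwcABxcXEAcnJyAHNzcwB0dHQAdXV1AHZ2dgB3d3cAeHh4AHl5eQB6enoAe3t7AHx8fAB9fX0Afn5+AH9/fwCAgIAAgYGBAIKCggCDg4MAhISEAIWFhQCGhoYAh4eHAIiIiACJiYkAioqKAIuLiwCMjIwAjY2NAI6OjgCPj48AkJCQAJGRkQCSkpIAk5OTAJSUlACVlZUAlpaWAJeXlwCYmJgAmZmZAJqamgCbm5sAnJycAJ2dnQCenp4An5+fAKCgoAChoaEAoqKiAKOjowCkpKQApaWlAKampgCnp6cAqKioAKmpqQCqqqoAq6urAKysrACtra0Arq6uAK+vrwCwsLAAsbGxALKysgCzs7MAtLS0ALW1tQC2trYAt7e3ALi4uAC5ubkAurq6ALu7uwC8vLwAvb29AL6+vgC/v78AwMDAAMHBwQDCwsIAw8PDAMTExADFxcUAxsbGAMfHxwDIyMgAycnJAMrKygDLy8sAzMzMAM3NzQDOzs4Az8/PANDQ0ADR0dEA0tLSANPT0wDU1NQA1dXVANbW1gDX19cA2NjYANnZ2QDa2toA29vbANzc3ADd3d0A3t7eAN/f3wDg4OAA4eHhAOLi4gDj4+MA5OTkAOXl5QDm5uYA5+fnAOjo6ADp6ekA6urqAOvr6wDs7OwA7e3tAO7u7gDv7+8A8PDwAPHx8QDy8vIA8/PzAPT09AD19fUA9vb2APf39wD4+PgA+fn5APr6+gD7+/sA/Pz8AP39/QD+/v4A////ABAODg4OEA4RIR8zYLPY1tYYFA4OES0gM0VIVG6x6+XeLBYODhhFUXBbT2qi0uzs6SkQFiMnVoaWemiLtcvTy9UVQG53Wlpve3VyjJiaopmlQmJcTURbgIt7eIGAfometzw8OUNYgJiYin17fHyKtLpSR1RviJGZpaOHf4CAlbarSWV7ho6QnKmfko2Vl6KipCpEbYGDfpCUhIeLioiIjZElN190b22Cg5GOg4OKkY6OEC1TWFphbnejq5WMkZCOjhokODxAQlFzmbC2opSpmpUpIysuN0pzgX2Yq5ie0LuiLSQlJTNPaomUmJCRssu4ojsxJiUuR4Cwt66Ql6+upqE="/>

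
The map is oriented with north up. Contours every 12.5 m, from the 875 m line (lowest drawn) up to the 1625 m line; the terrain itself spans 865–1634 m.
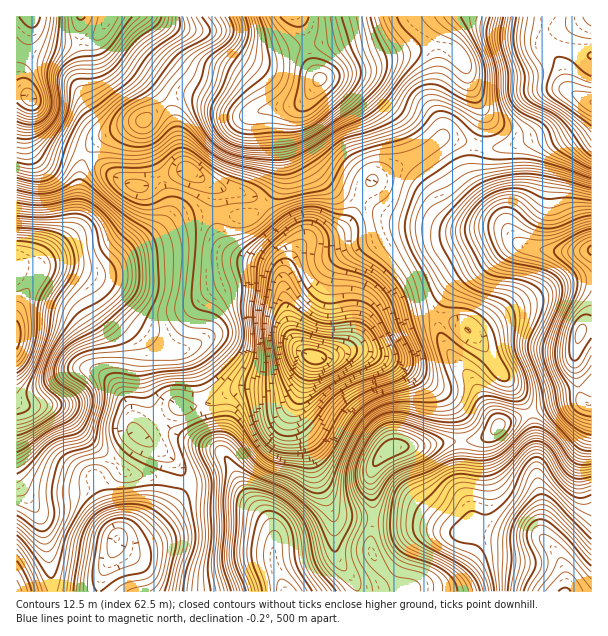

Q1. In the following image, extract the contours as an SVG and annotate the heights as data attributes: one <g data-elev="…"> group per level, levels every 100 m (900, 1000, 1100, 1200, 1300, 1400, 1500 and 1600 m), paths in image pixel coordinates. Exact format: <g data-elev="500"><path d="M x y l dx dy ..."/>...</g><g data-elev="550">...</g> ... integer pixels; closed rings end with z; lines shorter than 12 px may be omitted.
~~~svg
<g data-elev="900"><path d="M309 371l-9-5-6-9-2-9 4-6 9-1 19 4 9 3 5 5 0 6-7 7-11 5z"/></g><g data-elev="1000"><path d="M558 591l8-3 5 3"/><path d="M297 404l-7-6-8-18-9-38-1-10 1-11 5-11 4-6 3-1 5 1 19 14 11 4 10 2 26-2 6 1 6 4 6 8 6 12 1 7-2 6-7 5-38 18-28 19z"/><path d="M17 80l7-2 6 2 8 10 3 11-3 7-6 3-8-3-7-5"/><path d="M40 17l-3 7-5 4-6-3-7-8"/></g><g data-elev="1100"><path d="M80 591l7-51 6-15 5-6 7-5 11-4 10-1 12 2 10 5 13 12 6 11 0 12-5 24-4 10-8 6"/><path d="M514 591l6-28-3-24 1-11 6-12 12-10 7-1 9 4 39 41"/><path d="M17 580l5 11"/><path d="M284 448l-9-3-8-7-6-10-4-14-3-25 5-32-2-46 6-42 4-12 9-10 14-11 10-5 8-1 6 3 2 4-1 24 2 7 4 5 9 5 23 3 10 3 9 5 8 8 6 9 9 24 11 21 2 11-3 7-7 6-37 14-19 12-9 10-14 24-7 8-12 4z"/><path d="M591 147l-11-16-10-11-12-9-19-10-5-6-2-5 1-18-10-18-3-10 0-11 3-16"/><path d="M68 17l4 27-3 6-11 15-4 8 0 8 2 21-2 12-7 10-9 6-11 3-10-2"/><path d="M118 17l-10 17-4 4-6 2-4-1-1-3 5-19"/></g><g data-elev="1200"><path d="M492 591l-5-18-8-14-6-5-25-11-5-4-3-5 2-9 20-27 6-2 21 4 11-3 7-8 18-29 6-5 5-2 4 1 5 3 13 22 12 11 9 3 12-3"/><path d="M17 531l25 28 5 3 3 0 6-7 7-21 14-28 3-11 0-18 4-9 8-3 10 1 6 4 6 9 8 3 11 0 9-5 1-3-2-3-22-16-8-15-2-15 8-27 3-5 4-1 19 0 24-9 25-1 9-2 15-10 19-19 5-9 2-9-5-25 0-22-6-23 0-8 5-6 24-16 22-19 15-7 15-3 24 5 20-1 4 4 4 9 4 25 27 26 12 19 10 36 11 32 2 12-2 9-3 4-6 4-36 10-19 10-12 14-23 39-8 8-7 3-6 0-30-6-11-4-10-10-18-25-9-7-9 0-12 2-11 4-10 6-4 6 0 6 13 36-1 29 3 28-2 11-8 25-2 18"/><path d="M369 187l-3-2 1-6 4-4 4 0 3 2 0 5-4 4z"/><path d="M591 171l-39-20-5-7-6-16-22-13-9-10-4-10-1-26-7-28 0-9 3-15"/><path d="M165 17l-4 9-24 19-24 29-14 8-18 4-4 2-10 32-25 45-4 3-6 1-15-3"/></g><g data-elev="1300"><path d="M464 591l-5-10-10-11-14-8-28-11-10-9-4-12 1-18 3-17 6-9 6-4 43-19 9-1 22 1 12-3 11-6 19-20 9-4 9 2 9 6 15 22 6 5 8 3 10-1"/><path d="M17 483l10-9 16-21 8-7 8-5 21-5 7-9 7-19 1-12-5-10-16-14-1-6 2-4 7-5 10-3 52-6 6-2 5-5 4-9-1-20 6-19 1-12-2-33-5-16-6-5-21-11-15-11-16-14-17-18-6-1-14 13-13 5-15 1-18-3"/><path d="M591 186l-30-9-27-6-16 0-21 4-14 3-10 6-38 34-4 12 1 15 3 7 17 26 7 7 8 5 33 13 8 9 3 11 1 25 11 29 2 9-1 6-3 4-8 2-27-6-7 0-5 5-9 16-4 3-6 2-18 0-39-8-12 1-12 6-8 8-6 8-14 31-3 21 4 33-3 8-6 8-5 2-3-2-14-22-26-23-38-18-25-24-6-1-5 2-1 5 6 15 1 9-1 24 1 29-2 33 8 28"/><path d="M196 17l7 12-2 6-28 18-26 33-31 22-16 21-1 6 1 5 6 4 13 5 12 2 10 0 13-4 17-14 9-2 8 4 21 19 15 9 60 16 12-3 15-7 33-27 36-11 21-9 7-8 8-18 7-6 6-1 8 1 34 17 8 2 4-2 4-9 0-29-3-12-12-28-2-12"/></g><g data-elev="1400"><path d="M327 591l-13-16-5-9-6-33-7-15-8-9-9-6-10-5-11-2-9 2-4 6-5 44 1 16 11 27"/><path d="M369 489l6-2 11-13 7-6 26-10 7-5 5-6-2-6-11-7-19-7-10 1-9 4-12 16-8 19 0 7 1 8 4 5z"/><path d="M17 445l45-26 9-8 2-6-2-6-16-13-4-6-1-9 4-12 6-11 8-8 33-23 22-19 7-11 2-12-1-12-4-9-13-14-13-22-11-10-13-4-33 6-27-2"/><path d="M591 206l-16 1-20 7-9 1-8-3-18-15-7-2-9 0-12 5-9 7-6 9-3 11 4 15 9 16 6 8 10 4 34 7 9 5 5 5 2 7-1 8-5 13-12 26-1 6 0 7 11 30 5 23 5 9 7 9 16 15 6 4 7 1"/><path d="M236 17l4 10-1 9-5 8-14 13-4 6-5 20-9 19 0 14 9 19 14 12 18 6 29 2 18-2 21-9 27-18 25-14 22-20 15-24 4-12-3-8-12-18-6-13"/></g><g data-elev="1500"><path d="M17 414l9-3 4-4-3-12 0-8 20-48 6-34 18-29 4-15-4-16-9-10-15-5-30-2"/><path d="M591 229l-21 8-13 9-3 5 3 6 17 15 3 10-2 12-12 26-5 15-3 15 1 12 3 9 10 16 3 20 7 6 12 4"/><path d="M259 17l6 18 5 24-1 9-6 9-28 25-6 8-1 6 0 6 4 6 5 4 8 2 48-2 13-3 16-10 30-27 7-12 2-9-10-24-9-30"/></g><g data-elev="1600"><path d="M17 362l8-12 4-20-4-22-4-5-4-2"/></g>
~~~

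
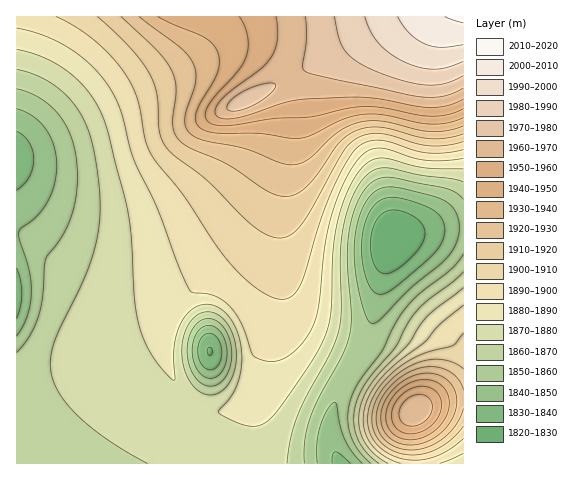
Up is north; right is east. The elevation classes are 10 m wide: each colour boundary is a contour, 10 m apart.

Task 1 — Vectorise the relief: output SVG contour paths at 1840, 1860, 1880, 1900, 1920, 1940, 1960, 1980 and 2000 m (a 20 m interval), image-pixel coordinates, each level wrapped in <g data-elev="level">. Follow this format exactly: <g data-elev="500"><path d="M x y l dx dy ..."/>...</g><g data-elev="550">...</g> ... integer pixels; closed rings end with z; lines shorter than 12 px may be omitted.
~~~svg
<g data-elev="1840"><path d="M332 463l0-8 3-3 5 2 10 9"/><path d="M207 369l-7-8-2-13 4-11 4-3 4-1 5 2 4 6 3 14-2 8-4 5-5 2z"/><path d="M379 294l-5-2-5-7-5-13-2-14 1-27 4-13 4-9 10-9 11-3 20 4 21 9 8 7 4 10-1 9-4 10-12 13-30 26-10 7z"/><path d="M17 268l3 12 2 13-1 13-4 12"/><path d="M17 131l7 5 5 7 4 8 1 8-1 9-4 9-5 8-7 5"/></g><g data-elev="1860"><path d="M304 463l1-23 6-23 9-21 22-41 8-21 1-19-3-49 0-24 5-26 9-22 12-13 7-3 8-1 58 12 9 4 7 6"/><path d="M206 385l-9-5-5-9-4-11-1-12 2-12 5-9 7-7 8-2 9 4 7 8 5 12 2 14-3 14-6 10-8 6z"/><path d="M463 254l-11 15-32 24-14 15-12 18-11 24-22 28-8 14-5 19 1 20 8 17 14 15"/><path d="M17 89l12 4 13 7 11 8 9 11 7 12 5 14 3 15 0 16-1 24-6 21-9 17-15 21-3 39-5 21-9 18-12 16"/></g><g data-elev="1880"><path d="M463 288l-37 30-17 25-32 33-13 21-5 20 2 18 10 16 17 12"/><path d="M17 49l26 8 25 15 20 19 13 22 7 20 20 81 4 27 2 57 4 23 8 23 13 21 15 16 0-28 2-18 7-16 11-11 9-4 11 1 10 7 8 10 6 11 3 11 1 13-1 13-7 21-16 21 10 6 16 7 8 1 7 0 6-3 7-6 34-47 17-29 5-14 3-13 2-61 4-29 10-31 14-24 10-9 11-2 42 10 39 1"/></g><g data-elev="1900"><path d="M463 333l-10 12-34 10-14 8-13 10-11 11-7 12-5 11-2 12 3 14 7 12 12 9 15 5 15 1 15-3 15-8 14-11"/><path d="M56 17l18 9 17 12 16 14 13 15 9 14 7 14 4 14 6 32 8 18 28 35 32 49 17 21 22 22 12 8 9 4 7 1 7-1 6-4 5-6 6-14 13-47 12-32 16-32 12-17 10-4 10-2 11 2 25 8 13 3 18 0 18-3"/></g><g data-elev="1920"><path d="M463 390l-6-13-12-8-15-2-17 3-16 10-13 14-7 16 0 15 5 12 10 8 13 5 15-1 15-5 13-10 9-11 6-14"/><path d="M121 17l37 35 14 19 3 10 1 9-3 35 2 8 4 7 11 8 38 17 35 23 13 7 14 1 12-6 13-13 24-34 10-9 11-5 11-2 12 1 35 9 14 2 16-1 15-4"/></g><g data-elev="1940"><path d="M403 439l11 1 12-4 10-6 8-10 5-10 0-11-3-9-7-7-12-3-13 1-12 7-11 11-5 13 1 12 5 9z"/><path d="M158 17l47 21 8 6 4 8 2 10-2 11-18 32-3 11 1 9 10 6 14 2 39 1 38 4 14-3 32-16 18-4 21 0 35 8 14 1 16-1 15-5"/></g><g data-elev="1960"><path d="M410 426l11-2 9-10 2-10-2-5-4-3-7-2-7 2-7 4-4 6-2 7 1 6 4 5z"/><path d="M276 17l1 22-5 16-10 13-30 22-11 10-6 11 1 4 2 2 9 2 11-1 47-16 21-3 61-2 50 9 15 1 16-2 15-6"/></g><g data-elev="1980"><path d="M334 17l5 21 5 12 10 10 17 9 31 11 24 5 19-1 18-8"/></g><g data-elev="2000"><path d="M398 17l11 16 16 11 16 3 22-2"/></g>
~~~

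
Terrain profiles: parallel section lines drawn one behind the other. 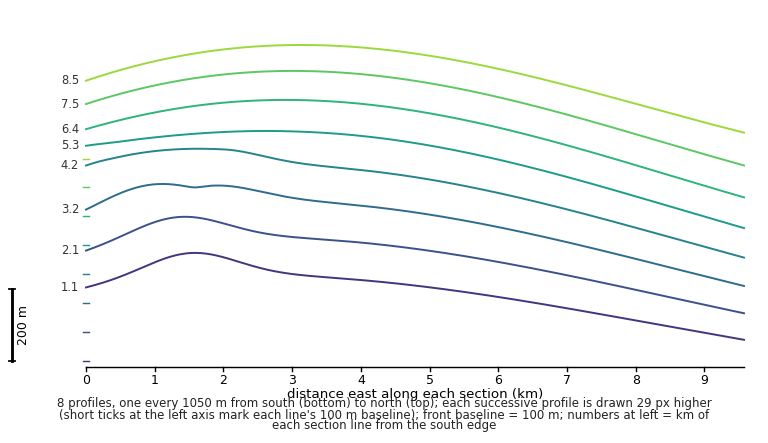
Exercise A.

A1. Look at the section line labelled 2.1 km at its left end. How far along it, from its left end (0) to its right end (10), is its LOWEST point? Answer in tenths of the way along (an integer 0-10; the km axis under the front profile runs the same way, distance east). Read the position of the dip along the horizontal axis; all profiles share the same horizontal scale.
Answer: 10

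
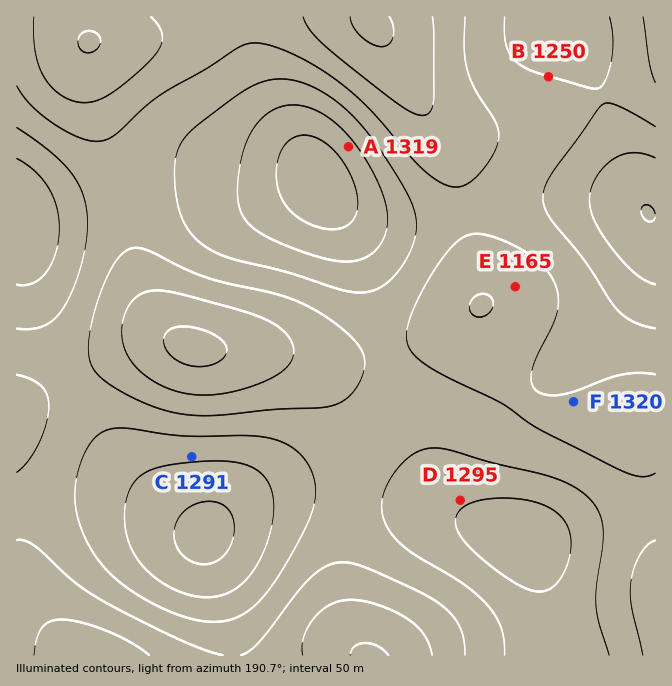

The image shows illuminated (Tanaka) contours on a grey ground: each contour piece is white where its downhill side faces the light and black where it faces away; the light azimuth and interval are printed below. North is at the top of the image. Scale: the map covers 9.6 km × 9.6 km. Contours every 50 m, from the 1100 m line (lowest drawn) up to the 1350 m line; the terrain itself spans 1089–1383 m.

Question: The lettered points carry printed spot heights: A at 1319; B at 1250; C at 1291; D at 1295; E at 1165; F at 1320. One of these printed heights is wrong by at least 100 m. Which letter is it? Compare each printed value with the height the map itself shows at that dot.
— F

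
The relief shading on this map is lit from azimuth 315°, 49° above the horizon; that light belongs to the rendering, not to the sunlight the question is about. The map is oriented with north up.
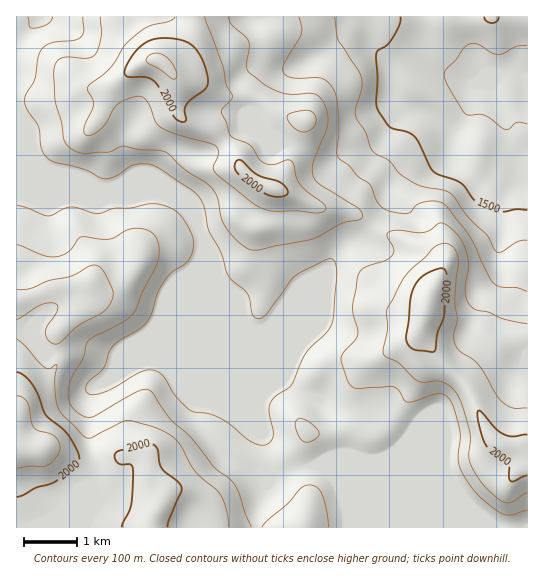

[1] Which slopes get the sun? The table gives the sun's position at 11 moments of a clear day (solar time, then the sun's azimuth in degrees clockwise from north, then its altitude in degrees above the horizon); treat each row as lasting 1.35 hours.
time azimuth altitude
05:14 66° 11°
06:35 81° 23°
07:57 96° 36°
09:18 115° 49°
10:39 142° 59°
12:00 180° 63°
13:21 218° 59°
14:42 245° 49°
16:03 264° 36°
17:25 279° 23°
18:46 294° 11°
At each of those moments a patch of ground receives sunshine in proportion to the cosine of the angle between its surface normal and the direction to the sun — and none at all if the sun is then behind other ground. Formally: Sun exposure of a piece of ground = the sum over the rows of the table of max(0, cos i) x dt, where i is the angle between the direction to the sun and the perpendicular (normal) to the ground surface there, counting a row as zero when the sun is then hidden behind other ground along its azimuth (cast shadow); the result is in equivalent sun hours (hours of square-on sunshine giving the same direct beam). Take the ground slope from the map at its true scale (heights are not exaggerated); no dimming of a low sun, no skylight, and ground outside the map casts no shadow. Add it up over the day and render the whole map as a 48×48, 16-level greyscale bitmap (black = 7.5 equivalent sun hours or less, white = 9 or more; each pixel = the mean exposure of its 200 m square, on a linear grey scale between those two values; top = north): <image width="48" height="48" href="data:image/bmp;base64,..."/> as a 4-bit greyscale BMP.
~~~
<image width="48" height="48" href="data:image/bmp;base64,Qk32BAAAAAAAAHYAAAAoAAAAMAAAADAAAAABAAQAAAAAAIAEAAATCwAAEwsAABAAAAAAAAAAAAAAABEREQAiIiIAMzMzAERERABVVVUAZmZmAHd3dwCIiIgAmZmZAKqqqgC7u7sAzMzMAN3d3QDu7u4A////AMzMzMzMu8u7vMuZmZq7mrzMzMzMzLvMzN3MzMzMu7y7vMqIiGeambzMzMzMuqq7vNzMzMzMy7u8zbl4qoeamczMzMzMqquqvN3dzMzMy7u7uoZ5vKiJmszMzMzKqrq8y93czMzMzMuXZlV6zMqYi8zMzMy6q6vLzLu8y7zMzMuHh1abzMzLzMzMzMyqqqzMzNzMy5rMzMuahGrMzMzdzMzMzMuqmJzNzMu6lVmau7mXNKy7qqvd3d3d3MuqlmvMzLl1EVZndlQxKcuqu6vNzN3c3Mqqh3q5mrhAAEVoh1MSe7qsy7u7mrzLzMqqeYuoh7hSASVXqpdnqqvMzKqXirvMzMmqeIuImKZmVEQyaZZpvMzMy6mIu8zMzNqZmKqImnRpd4VTJoaLzMzMzKmszM3dzMyZmbmJqmR7mbqZVGaszMzMzMu93M3du8y6rKiKu3acusysuHnMzMzMzMyr3czdvMzcypmry4i8u8y7zMzMzMzMzMy5vMvMzM3dqJrMzJrMuru6vMzMzMzMzMzJiaqZvM3bd5vMzLzNzMzMqrzMzMzMzMzLmIiZir3aiYq6vMzMzMy7y6rMzMzMzMzMuZq7qIvLq5d5qtzLvNzMzLq8zMzM3MzMyqvMuXnLmYZ4qd3czM3My7qszMzMzMzMyqq7qXjKdWZ3mbzdzMzMy6qqzMzMzczMy5mqqXe6dlZleXm8zMy8y6uqvMzM3czMy5qqqWSKdndke6h4mrurzKu6vMzN3czMy5q7qWI3d5l2jLqGZ3mau6vMzMu93c3dzKqqqHQkh3VmmqqpiIiaq6rMzKu83d3d3bqquqqXhER2iZmaqqiaqprLqrzM3d3dzMy8zLqYURWJiaqqq5iImJq6isvMzM3czM3cymIlQASKmaqqmXeHZ4qoirrMzN3dzMzbdDVnIASKmaqqh3mYd4h3qpm7zN3d3LynZ6uXICaZmLzMu8zLuqiKq6qsy6vLhWh3m7ljEmq6mMzMzMzMzMqqvLzMzMpRJHiZqYUQFJu7qszMzMzczMqru7y8uGVFaamZqYdTNry7u8zMzMzczKvLzLu6QliZmamZqqmIibzLvMusy7zcy7zMuoiWR4mruYiHeamaq7y7u8u8zLzdy7zMzMpkfMvMu6mYZ6qqu7u7zMuqu8zM3Lu7u9t3vMzcuqqYd6qqu6urzMu6qrzMyry7zLq8zN3cqIh4iJmbzKqrzMvLu6vMu7vMqavMzMy6dnmIiqq83Lqry8u7vMvMq7vMu7zMzJdmRZupmczdy7u8y7qqvMzdq8vMzMu7pjIjRqu6qt3LqrvMzJiaq7u9u8vMzKhnZERDV6upu8y6q8zMzKmZuoZYu7vKqoiYmZl2eaqIvMu7zMzMzLmYh3dTSsypqXmrvMuqmqmJzLvM3czd3ah2VXmXIFd5qHm7zczMy7qb3MzN3M3d3bhUNGiZUAJYmHqqvMzMzLq83Mzd3d3N3cp2eJmrpTJHiIl3mau8u7u8zMzd3dzd3cy6uqq8ypmJqZmJqru7urvMzMzM3dzc3Q=="/>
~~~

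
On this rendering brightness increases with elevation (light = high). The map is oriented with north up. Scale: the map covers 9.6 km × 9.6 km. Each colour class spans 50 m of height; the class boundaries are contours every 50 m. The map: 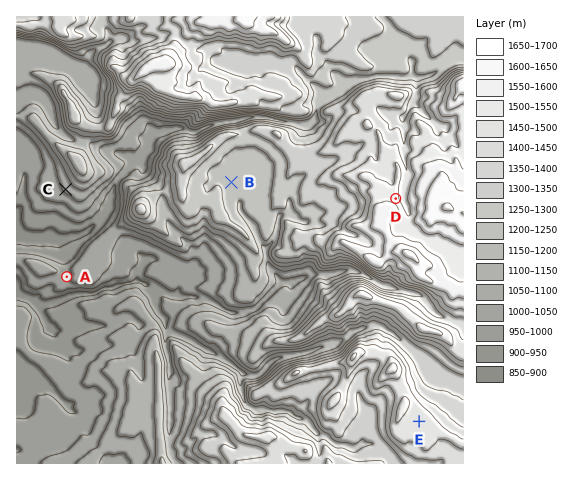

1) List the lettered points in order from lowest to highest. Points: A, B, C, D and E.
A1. A C B E D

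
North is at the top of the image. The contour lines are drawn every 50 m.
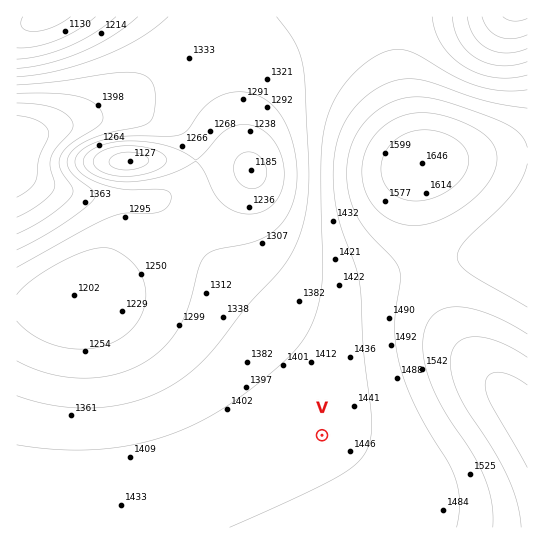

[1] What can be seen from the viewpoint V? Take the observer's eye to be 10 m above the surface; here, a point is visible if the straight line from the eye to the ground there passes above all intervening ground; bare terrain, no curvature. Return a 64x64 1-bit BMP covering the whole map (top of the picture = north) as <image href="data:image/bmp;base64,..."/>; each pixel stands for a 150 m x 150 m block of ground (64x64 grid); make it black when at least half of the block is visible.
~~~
<image width="64" height="64" href="data:image/bmp;base64,Qk0+AgAAAAAAAD4AAAAoAAAAQAAAAEAAAAABAAEAAAAAAAACAAATCwAAEwsAAAIAAAAAAAAA////AAAAAAD/////////////////////////////////////////////////////////////////////////////////////////////////////////////////////////////////+AA//////v/AAA/////8/gAAB/////j4AAAD////8PAAAAH////wwAAAAP///+CAAAAAf///wAAAAAA///+AAAAAAD///wAAAAAAH//+AAAAAAAf//wAAAAAAA//+AAAAAAAD//wAAAAAAAP/+AAAAAAAA//wAAAAAAAD/+AAAAAAAAP/wAAAAAAAA//AAAAAAAAD/8AAIAAAAAP/4AAwAAAAAf/gADwAAAAB//AAPwAAAAH/+AA/wAAAAf/4AD/wAAAB//wAP/+AAAH//gA///gAAf//AD///AAB//+AP//+AAH//8A///4AAf//4D/gAgAB///gP4AAAAH//4A/gAAAAf/wAD+AAAABgAAAP4AAAAEAAAA/4AAAAwAAAB/8P4ADAAAAD///wAYAAAAD///gBgAAAAB///AOAAAAAA///n4AAAAAA////gAAAAAA///+AAAAAAB///4AAAAAAB///gAAAAAAD//+AAAAAAAH//4AAAAAAAP//gAAAAAAAf/+AAAAAAAA//4AAAAAAAB//wAAAAAAAD//AAAAA=="/>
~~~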